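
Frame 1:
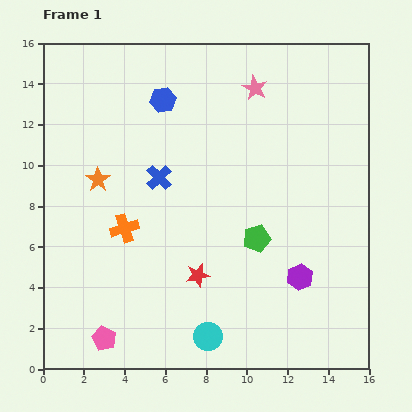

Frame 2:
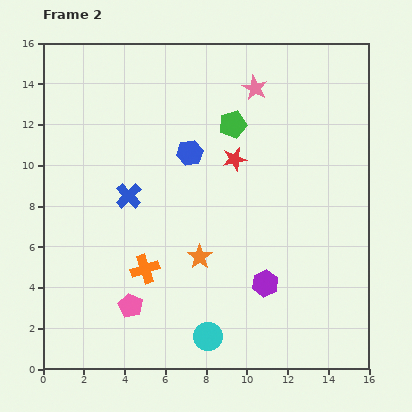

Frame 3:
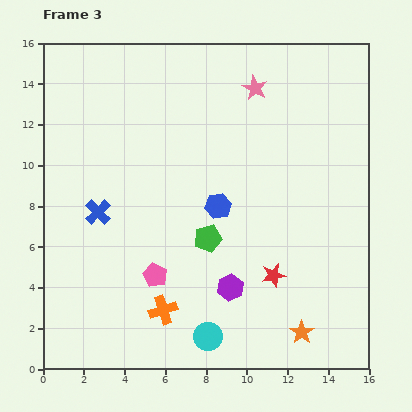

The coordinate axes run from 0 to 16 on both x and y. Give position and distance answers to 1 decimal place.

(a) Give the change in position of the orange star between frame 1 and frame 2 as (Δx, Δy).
(5.0, -3.8)

The orange star was at (2.7, 9.3) in frame 1 and (7.7, 5.5) in frame 2.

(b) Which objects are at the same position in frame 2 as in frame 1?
the pink star, the cyan circle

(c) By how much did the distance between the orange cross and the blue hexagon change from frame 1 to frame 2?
-0.5

Distance in frame 1: 6.6. Distance in frame 2: 6.1.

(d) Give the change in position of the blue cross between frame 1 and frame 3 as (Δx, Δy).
(-3.0, -1.7)

The blue cross was at (5.7, 9.4) in frame 1 and (2.7, 7.7) in frame 3.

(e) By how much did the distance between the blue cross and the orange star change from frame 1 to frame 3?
+8.6

Distance in frame 1: 3.0. Distance in frame 3: 11.6.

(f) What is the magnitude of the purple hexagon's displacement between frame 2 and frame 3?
1.7

The purple hexagon moved from (10.9, 4.2) to (9.2, 4.0), a distance of √(1.7² + 0.2²) ≈ 1.7.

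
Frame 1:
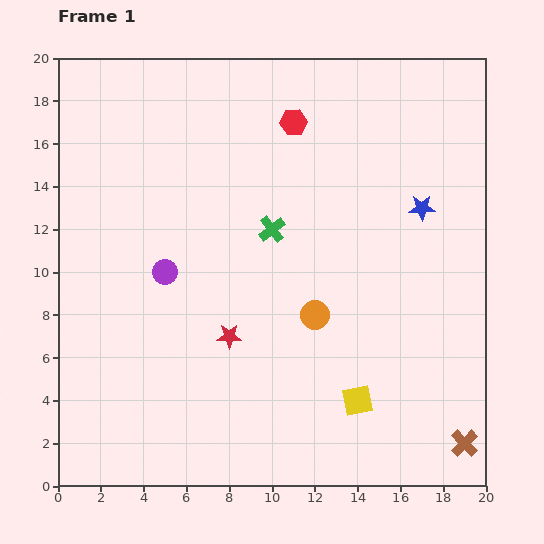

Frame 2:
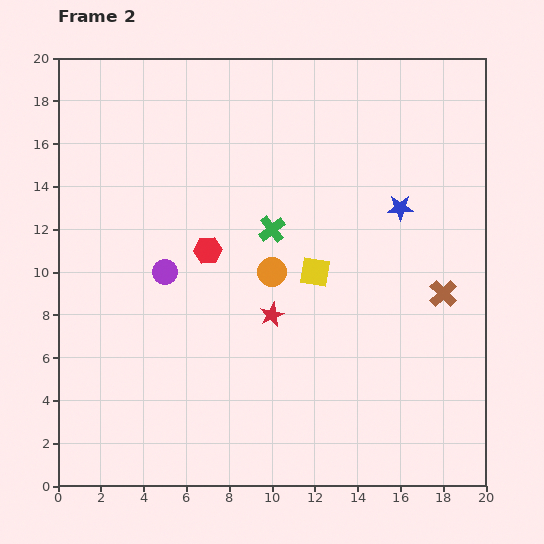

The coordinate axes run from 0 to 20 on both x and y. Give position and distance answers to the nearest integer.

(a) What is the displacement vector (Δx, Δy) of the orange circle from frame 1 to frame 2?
(-2, 2)

The orange circle was at (12, 8) in frame 1 and (10, 10) in frame 2.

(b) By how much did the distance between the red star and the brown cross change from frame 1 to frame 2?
-4

Distance in frame 1: 12. Distance in frame 2: 8.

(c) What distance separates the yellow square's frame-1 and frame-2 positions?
6

The yellow square moved from (14, 4) to (12, 10), a distance of √(2² + 6²) ≈ 6.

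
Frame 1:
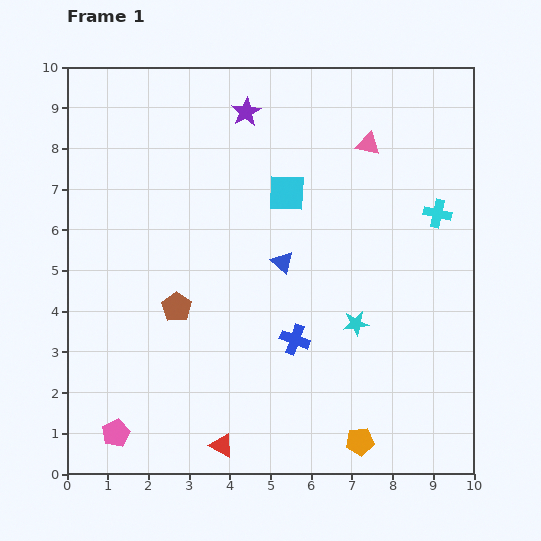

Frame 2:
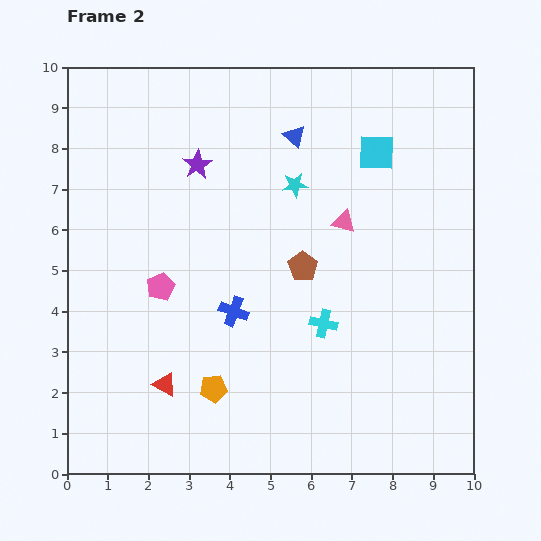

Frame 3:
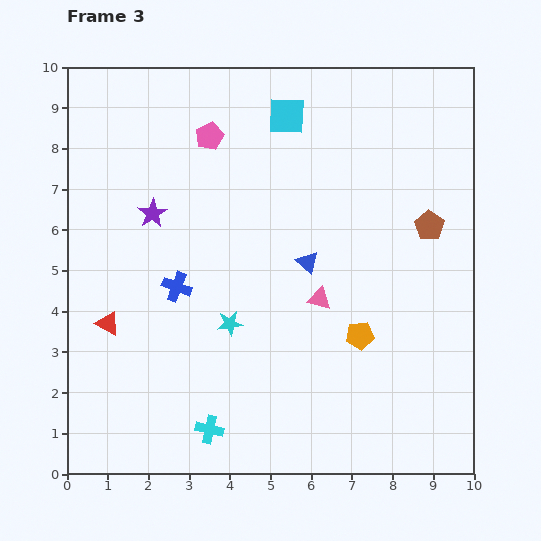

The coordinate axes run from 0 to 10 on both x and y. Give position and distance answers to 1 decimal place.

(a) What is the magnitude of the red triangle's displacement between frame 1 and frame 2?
2.1

The red triangle moved from (3.8, 0.7) to (2.4, 2.2), a distance of √(1.4² + 1.5²) ≈ 2.1.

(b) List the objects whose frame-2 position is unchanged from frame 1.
none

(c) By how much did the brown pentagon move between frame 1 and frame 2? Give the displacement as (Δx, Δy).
(3.1, 1.0)

The brown pentagon was at (2.7, 4.1) in frame 1 and (5.8, 5.1) in frame 2.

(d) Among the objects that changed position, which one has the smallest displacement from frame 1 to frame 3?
the blue triangle

(moved 0.6)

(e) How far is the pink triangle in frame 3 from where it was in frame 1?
4.0

The pink triangle moved from (7.4, 8.1) to (6.2, 4.3), a distance of √(1.2² + 3.8²) ≈ 4.0.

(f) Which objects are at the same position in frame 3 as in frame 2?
none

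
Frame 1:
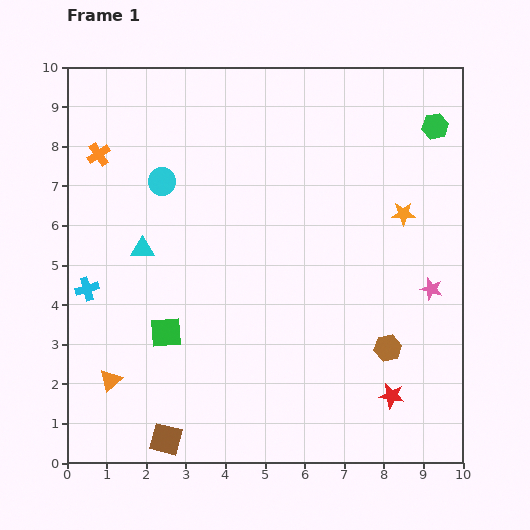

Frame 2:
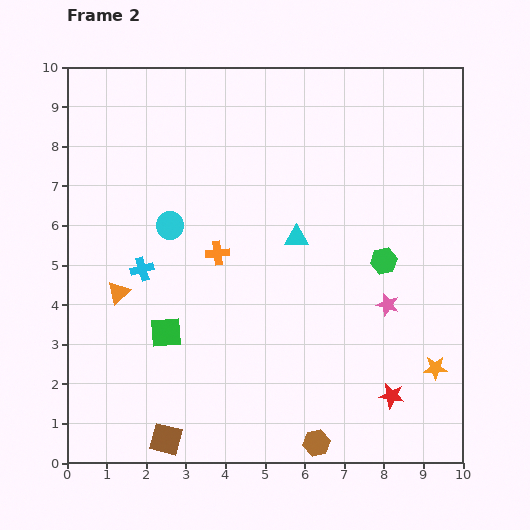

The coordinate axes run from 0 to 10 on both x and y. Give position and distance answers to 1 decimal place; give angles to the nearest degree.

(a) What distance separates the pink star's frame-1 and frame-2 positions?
1.2

The pink star moved from (9.2, 4.4) to (8.1, 4.0), a distance of √(1.1² + 0.4²) ≈ 1.2.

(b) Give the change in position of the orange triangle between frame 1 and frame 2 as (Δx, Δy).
(0.2, 2.2)

The orange triangle was at (1.1, 2.1) in frame 1 and (1.3, 4.3) in frame 2.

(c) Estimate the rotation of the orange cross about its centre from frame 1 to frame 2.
28° clockwise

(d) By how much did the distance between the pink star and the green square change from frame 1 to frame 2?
-1.2

Distance in frame 1: 6.8. Distance in frame 2: 5.6.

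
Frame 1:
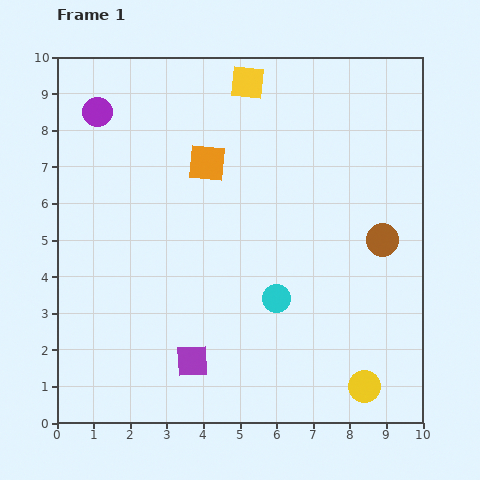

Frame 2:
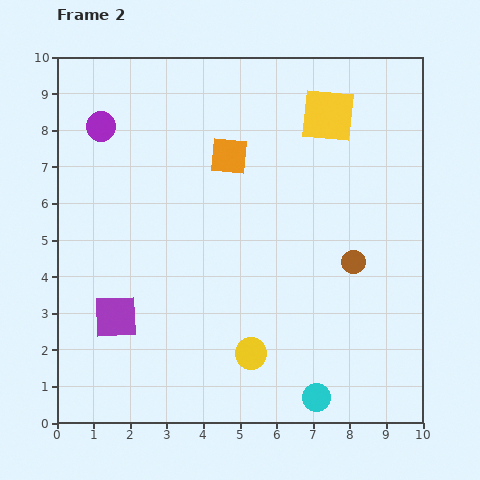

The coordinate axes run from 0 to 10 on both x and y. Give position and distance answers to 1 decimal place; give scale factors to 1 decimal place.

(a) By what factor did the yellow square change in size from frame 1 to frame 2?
1.6×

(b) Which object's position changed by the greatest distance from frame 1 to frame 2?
the yellow circle

(moved 3.2; next 2.9)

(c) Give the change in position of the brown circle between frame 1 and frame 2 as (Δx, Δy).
(-0.8, -0.6)

The brown circle was at (8.9, 5.0) in frame 1 and (8.1, 4.4) in frame 2.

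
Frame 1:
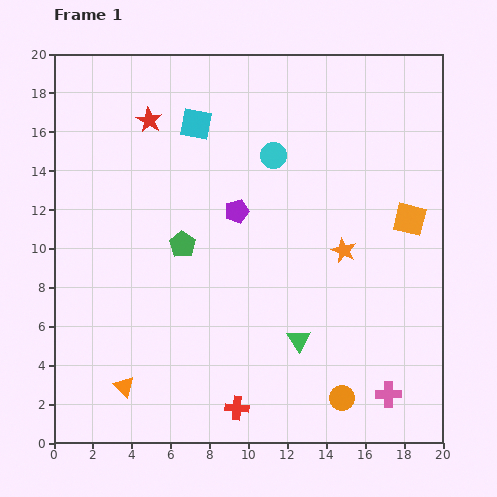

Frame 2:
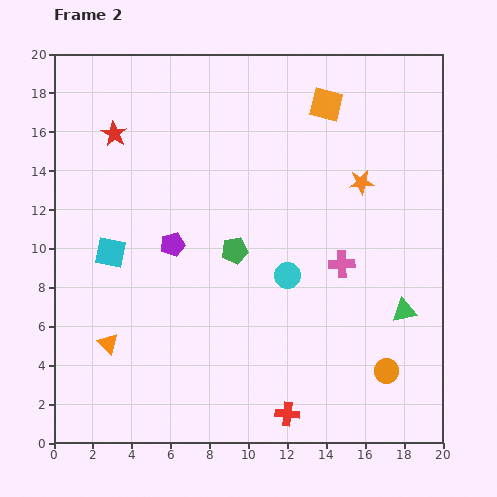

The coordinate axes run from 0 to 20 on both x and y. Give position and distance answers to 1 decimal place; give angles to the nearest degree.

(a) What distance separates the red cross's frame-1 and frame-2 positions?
2.6

The red cross moved from (9.4, 1.8) to (12.0, 1.5), a distance of √(2.6² + 0.3²) ≈ 2.6.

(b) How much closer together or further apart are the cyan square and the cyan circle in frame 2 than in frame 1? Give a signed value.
+4.9

Distance in frame 1: 4.3. Distance in frame 2: 9.2.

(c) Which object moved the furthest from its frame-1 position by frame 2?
the cyan square

(moved 7.9; next 7.3)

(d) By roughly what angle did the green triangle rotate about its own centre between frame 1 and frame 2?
52° clockwise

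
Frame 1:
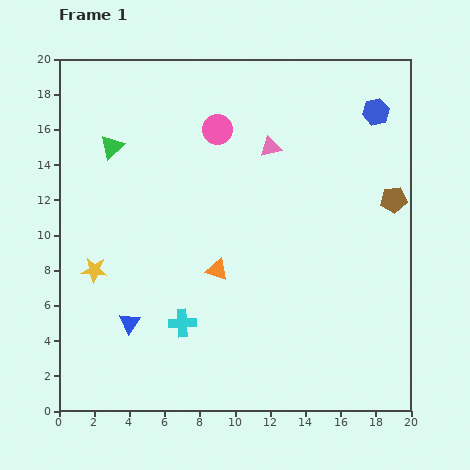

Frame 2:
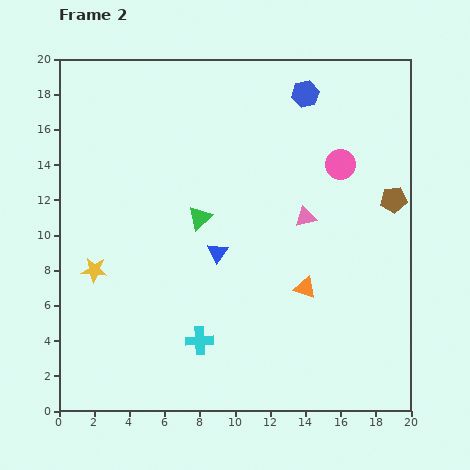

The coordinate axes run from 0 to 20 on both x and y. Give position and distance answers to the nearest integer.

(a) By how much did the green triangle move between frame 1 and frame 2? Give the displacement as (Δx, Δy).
(5, -4)

The green triangle was at (3, 15) in frame 1 and (8, 11) in frame 2.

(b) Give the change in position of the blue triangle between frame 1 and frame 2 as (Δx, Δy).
(5, 4)

The blue triangle was at (4, 5) in frame 1 and (9, 9) in frame 2.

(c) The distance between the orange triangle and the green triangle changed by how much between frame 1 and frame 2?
-2

Distance in frame 1: 9. Distance in frame 2: 7.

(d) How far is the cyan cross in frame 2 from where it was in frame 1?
1

The cyan cross moved from (7, 5) to (8, 4), a distance of √(1² + 1²) ≈ 1.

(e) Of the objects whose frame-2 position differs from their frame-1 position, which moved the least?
the cyan cross

(moved 1)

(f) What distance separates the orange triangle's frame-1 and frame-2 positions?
5

The orange triangle moved from (9, 8) to (14, 7), a distance of √(5² + 1²) ≈ 5.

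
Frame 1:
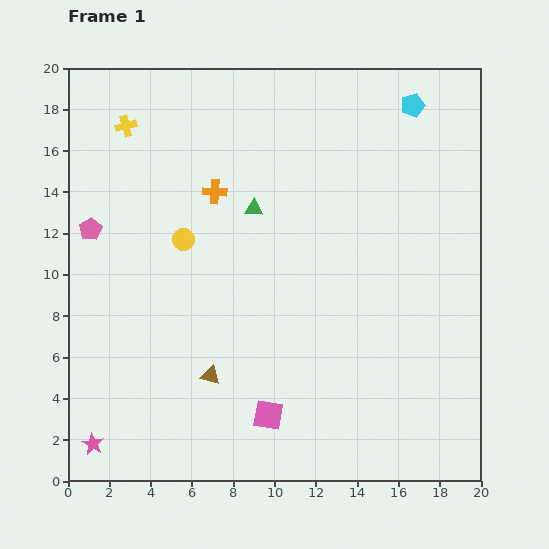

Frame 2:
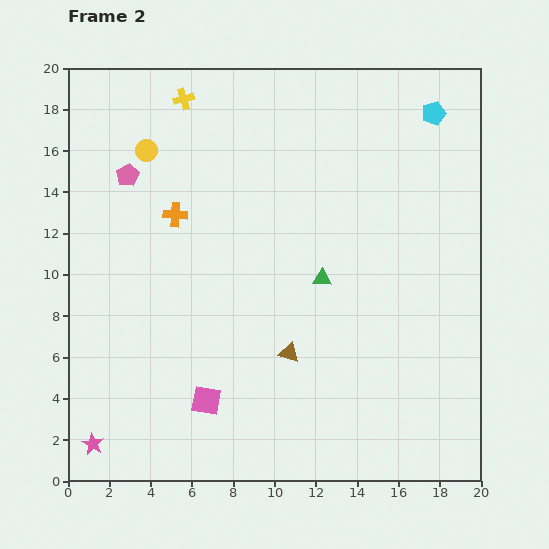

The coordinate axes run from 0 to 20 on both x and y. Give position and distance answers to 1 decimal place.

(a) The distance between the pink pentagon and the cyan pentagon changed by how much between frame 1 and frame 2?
-1.6

Distance in frame 1: 16.7. Distance in frame 2: 15.1.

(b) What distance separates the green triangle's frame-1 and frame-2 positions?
4.7

The green triangle moved from (9.0, 13.2) to (12.3, 9.8), a distance of √(3.3² + 3.4²) ≈ 4.7.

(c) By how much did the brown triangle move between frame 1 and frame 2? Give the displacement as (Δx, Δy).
(3.8, 1.1)

The brown triangle was at (6.9, 5.1) in frame 1 and (10.7, 6.2) in frame 2.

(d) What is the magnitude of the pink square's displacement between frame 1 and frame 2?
3.1

The pink square moved from (9.7, 3.2) to (6.7, 3.9), a distance of √(3.0² + 0.7²) ≈ 3.1.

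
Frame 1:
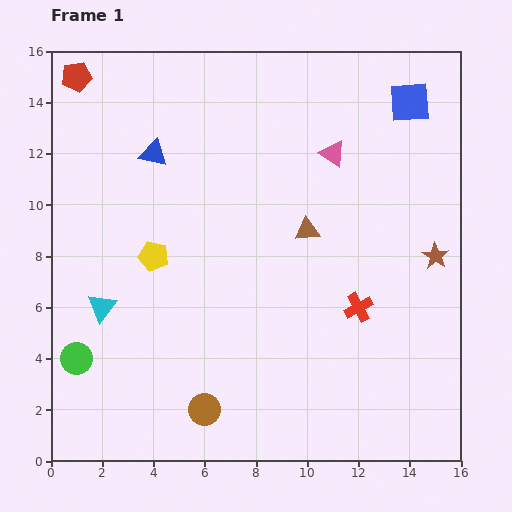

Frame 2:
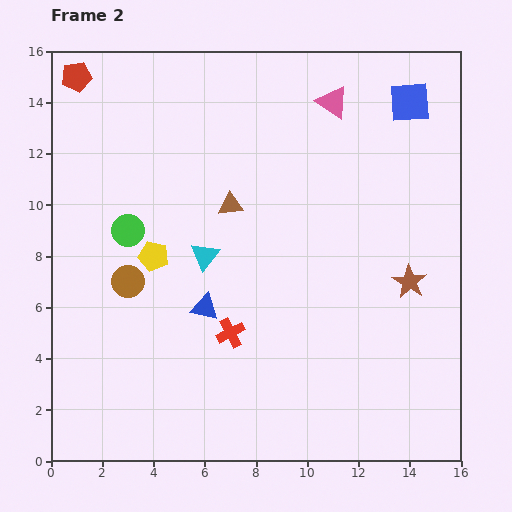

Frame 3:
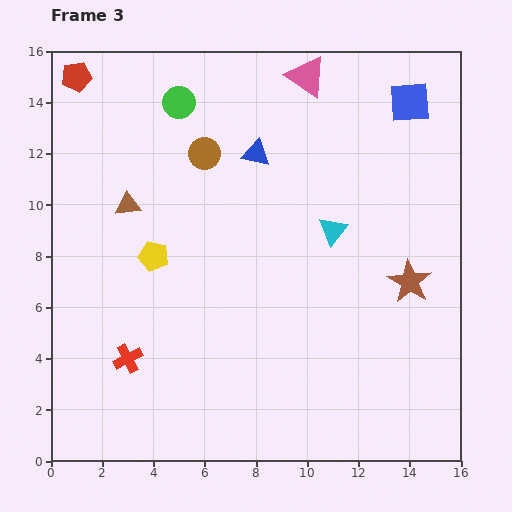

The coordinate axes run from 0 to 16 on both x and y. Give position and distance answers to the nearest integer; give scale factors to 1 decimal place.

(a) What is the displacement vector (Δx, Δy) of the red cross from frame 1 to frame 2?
(-5, -1)

The red cross was at (12, 6) in frame 1 and (7, 5) in frame 2.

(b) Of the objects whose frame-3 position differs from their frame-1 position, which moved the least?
the brown star

(moved 1)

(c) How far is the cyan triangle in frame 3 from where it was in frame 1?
9

The cyan triangle moved from (2, 6) to (11, 9), a distance of √(9² + 3²) ≈ 9.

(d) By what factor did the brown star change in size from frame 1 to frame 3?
1.6×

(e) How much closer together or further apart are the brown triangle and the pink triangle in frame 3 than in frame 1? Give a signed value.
+6

Distance in frame 1: 3. Distance in frame 3: 9.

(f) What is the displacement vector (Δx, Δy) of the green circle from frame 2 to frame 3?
(2, 5)

The green circle was at (3, 9) in frame 2 and (5, 14) in frame 3.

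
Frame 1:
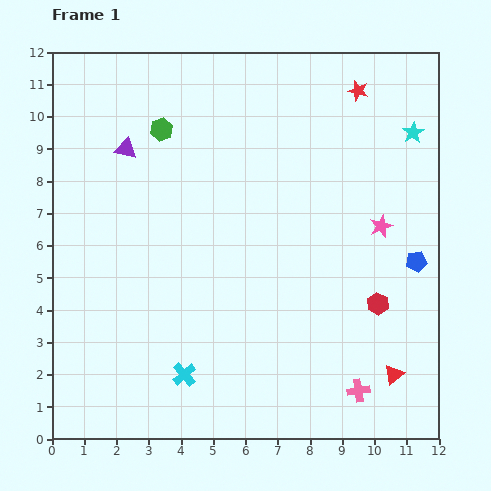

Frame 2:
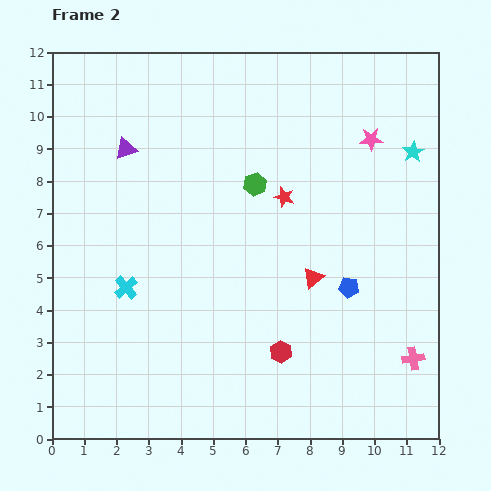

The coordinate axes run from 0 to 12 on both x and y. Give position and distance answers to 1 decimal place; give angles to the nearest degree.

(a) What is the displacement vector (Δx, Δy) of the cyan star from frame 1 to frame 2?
(0.0, -0.6)

The cyan star was at (11.2, 9.5) in frame 1 and (11.2, 8.9) in frame 2.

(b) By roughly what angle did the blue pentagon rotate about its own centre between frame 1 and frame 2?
15° clockwise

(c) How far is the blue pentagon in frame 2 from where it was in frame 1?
2.2

The blue pentagon moved from (11.3, 5.5) to (9.2, 4.7), a distance of √(2.1² + 0.8²) ≈ 2.2.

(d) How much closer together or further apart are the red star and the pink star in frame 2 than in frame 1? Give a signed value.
-1.1

Distance in frame 1: 4.3. Distance in frame 2: 3.2.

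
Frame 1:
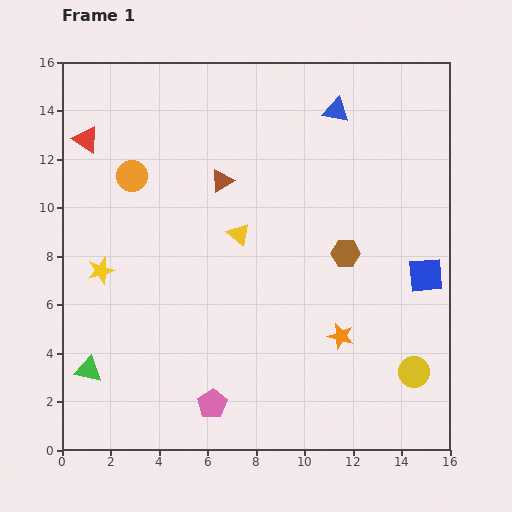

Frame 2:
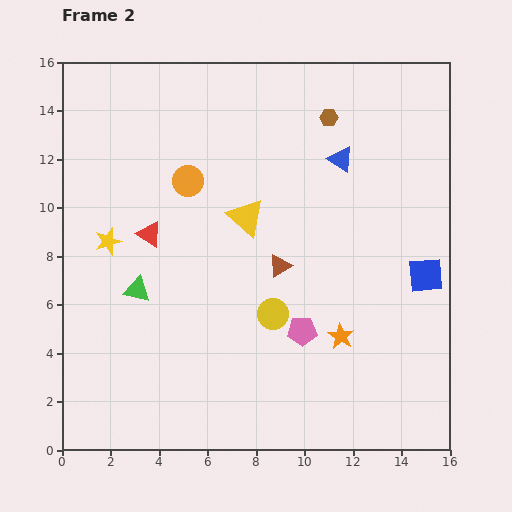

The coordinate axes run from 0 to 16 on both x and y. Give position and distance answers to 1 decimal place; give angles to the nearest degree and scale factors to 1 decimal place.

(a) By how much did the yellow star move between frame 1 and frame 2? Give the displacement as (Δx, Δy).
(0.3, 1.2)

The yellow star was at (1.6, 7.4) in frame 1 and (1.9, 8.6) in frame 2.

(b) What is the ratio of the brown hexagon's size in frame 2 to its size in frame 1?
0.6×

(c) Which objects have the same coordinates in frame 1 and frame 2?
the orange star, the blue square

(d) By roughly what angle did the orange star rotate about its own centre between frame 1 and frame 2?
17° clockwise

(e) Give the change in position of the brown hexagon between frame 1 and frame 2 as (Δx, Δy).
(-0.7, 5.6)

The brown hexagon was at (11.7, 8.1) in frame 1 and (11.0, 13.7) in frame 2.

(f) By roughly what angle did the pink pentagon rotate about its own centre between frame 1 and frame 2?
31° clockwise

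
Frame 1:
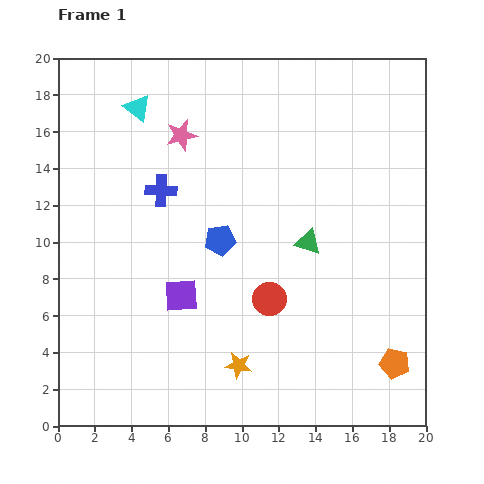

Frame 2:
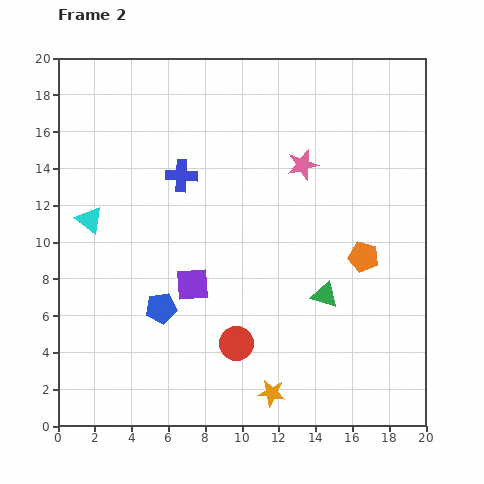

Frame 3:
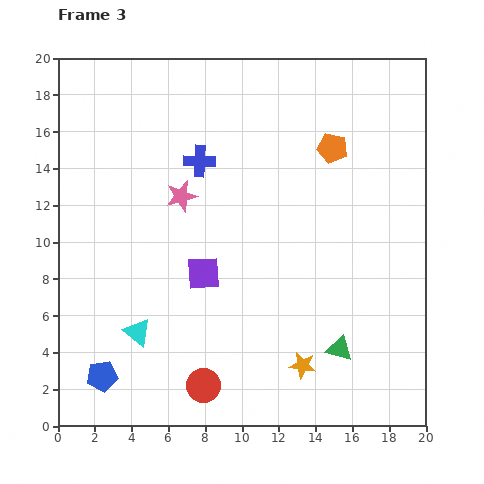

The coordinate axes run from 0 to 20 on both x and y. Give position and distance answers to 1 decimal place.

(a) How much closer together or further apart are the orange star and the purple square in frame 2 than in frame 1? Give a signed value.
+2.4

Distance in frame 1: 4.9. Distance in frame 2: 7.3.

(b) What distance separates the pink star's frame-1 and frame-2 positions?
6.8

The pink star moved from (6.7, 15.8) to (13.3, 14.2), a distance of √(6.6² + 1.6²) ≈ 6.8.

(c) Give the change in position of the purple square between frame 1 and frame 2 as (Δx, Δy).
(0.6, 0.6)

The purple square was at (6.7, 7.1) in frame 1 and (7.3, 7.7) in frame 2.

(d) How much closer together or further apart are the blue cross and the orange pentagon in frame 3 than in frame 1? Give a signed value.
-8.6

Distance in frame 1: 15.8. Distance in frame 3: 7.2.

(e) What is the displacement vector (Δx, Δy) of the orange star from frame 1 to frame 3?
(3.5, 0.0)

The orange star was at (9.8, 3.3) in frame 1 and (13.3, 3.3) in frame 3.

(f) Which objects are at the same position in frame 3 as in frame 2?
none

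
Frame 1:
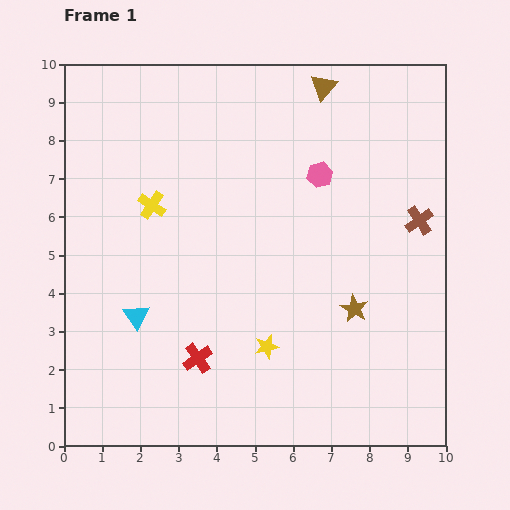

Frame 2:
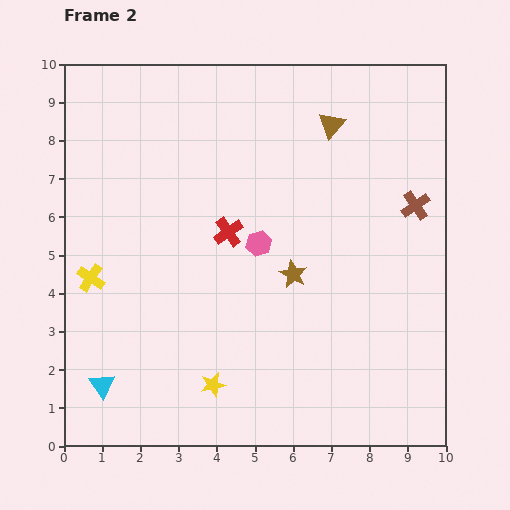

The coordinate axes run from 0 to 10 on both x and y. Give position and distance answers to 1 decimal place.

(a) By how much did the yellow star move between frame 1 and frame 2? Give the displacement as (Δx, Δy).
(-1.4, -1.0)

The yellow star was at (5.3, 2.6) in frame 1 and (3.9, 1.6) in frame 2.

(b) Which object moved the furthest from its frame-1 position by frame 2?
the red cross

(moved 3.4; next 2.5)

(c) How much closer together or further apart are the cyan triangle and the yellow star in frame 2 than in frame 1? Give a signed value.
-0.6

Distance in frame 1: 3.5. Distance in frame 2: 2.9.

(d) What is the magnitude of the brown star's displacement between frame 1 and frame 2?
1.8

The brown star moved from (7.6, 3.6) to (6.0, 4.5), a distance of √(1.6² + 0.9²) ≈ 1.8.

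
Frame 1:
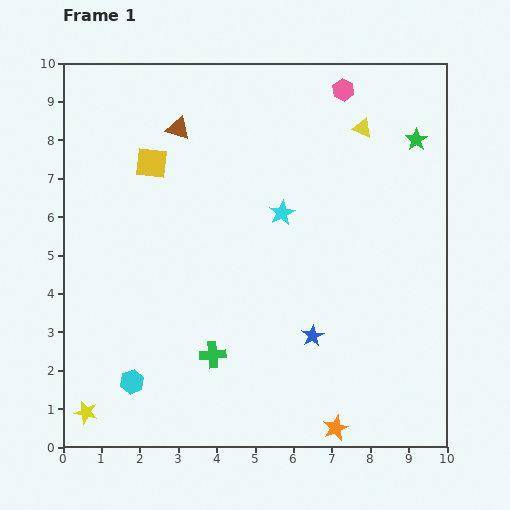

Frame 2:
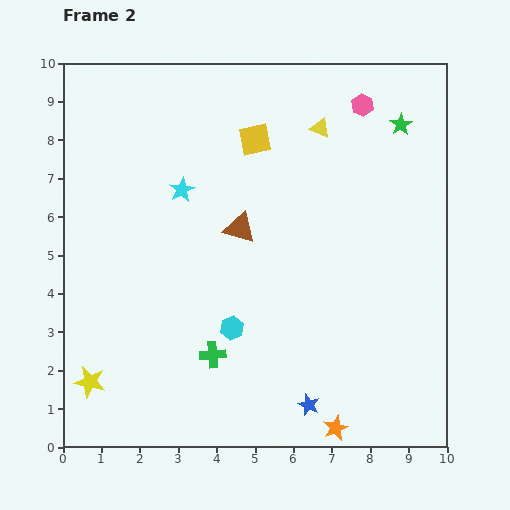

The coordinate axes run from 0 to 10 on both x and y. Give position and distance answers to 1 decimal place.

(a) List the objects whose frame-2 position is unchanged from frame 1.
the green cross, the orange star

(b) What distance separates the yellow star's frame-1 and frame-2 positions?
0.8

The yellow star moved from (0.6, 0.9) to (0.7, 1.7), a distance of √(0.1² + 0.8²) ≈ 0.8.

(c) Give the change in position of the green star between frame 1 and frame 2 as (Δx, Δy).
(-0.4, 0.4)

The green star was at (9.2, 8.0) in frame 1 and (8.8, 8.4) in frame 2.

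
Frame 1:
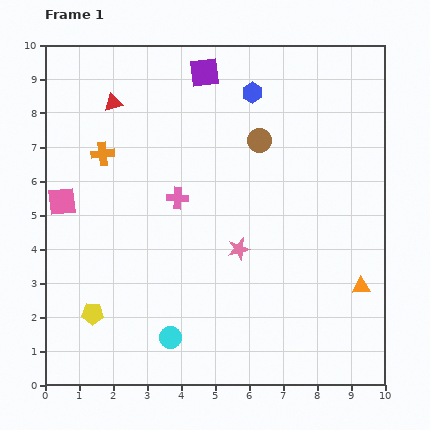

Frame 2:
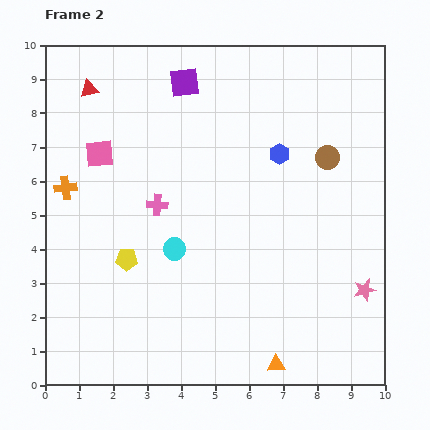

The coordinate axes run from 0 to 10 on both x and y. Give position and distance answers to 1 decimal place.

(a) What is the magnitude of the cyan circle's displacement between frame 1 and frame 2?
2.6

The cyan circle moved from (3.7, 1.4) to (3.8, 4.0), a distance of √(0.1² + 2.6²) ≈ 2.6.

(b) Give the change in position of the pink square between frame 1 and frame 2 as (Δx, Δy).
(1.1, 1.4)

The pink square was at (0.5, 5.4) in frame 1 and (1.6, 6.8) in frame 2.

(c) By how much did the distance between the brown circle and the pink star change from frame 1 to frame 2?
+0.8

Distance in frame 1: 3.3. Distance in frame 2: 4.1.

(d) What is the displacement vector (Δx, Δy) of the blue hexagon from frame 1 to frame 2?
(0.8, -1.8)

The blue hexagon was at (6.1, 8.6) in frame 1 and (6.9, 6.8) in frame 2.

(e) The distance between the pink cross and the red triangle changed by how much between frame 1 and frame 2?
+0.5

Distance in frame 1: 3.4. Distance in frame 2: 3.9.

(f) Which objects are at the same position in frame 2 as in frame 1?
none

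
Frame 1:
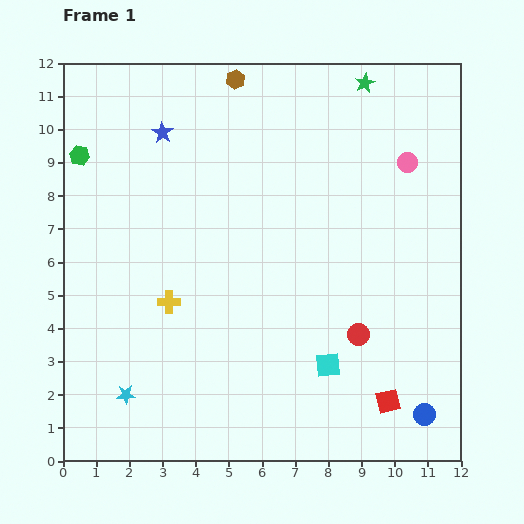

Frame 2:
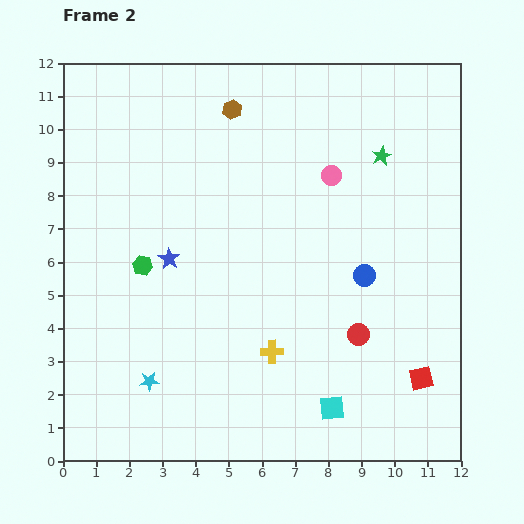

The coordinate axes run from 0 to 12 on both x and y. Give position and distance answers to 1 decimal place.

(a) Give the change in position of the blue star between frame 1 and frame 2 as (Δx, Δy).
(0.2, -3.8)

The blue star was at (3.0, 9.9) in frame 1 and (3.2, 6.1) in frame 2.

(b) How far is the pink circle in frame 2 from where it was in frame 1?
2.3

The pink circle moved from (10.4, 9.0) to (8.1, 8.6), a distance of √(2.3² + 0.4²) ≈ 2.3.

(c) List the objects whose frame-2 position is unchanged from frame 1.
the red circle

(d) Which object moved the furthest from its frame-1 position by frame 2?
the blue circle

(moved 4.6; next 3.8)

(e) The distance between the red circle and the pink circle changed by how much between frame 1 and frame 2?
-0.5

Distance in frame 1: 5.4. Distance in frame 2: 4.9.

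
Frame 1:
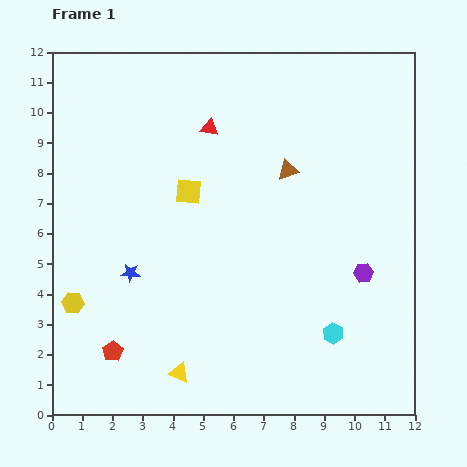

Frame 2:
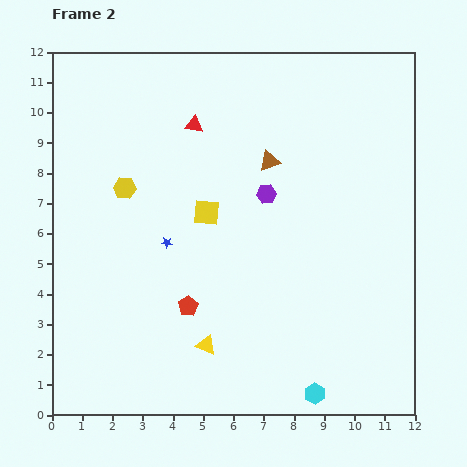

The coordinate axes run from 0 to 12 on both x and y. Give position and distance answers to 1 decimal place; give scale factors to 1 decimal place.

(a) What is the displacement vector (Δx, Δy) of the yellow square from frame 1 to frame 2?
(0.6, -0.7)

The yellow square was at (4.5, 7.4) in frame 1 and (5.1, 6.7) in frame 2.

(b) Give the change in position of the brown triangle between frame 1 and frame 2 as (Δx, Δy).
(-0.6, 0.3)

The brown triangle was at (7.8, 8.1) in frame 1 and (7.2, 8.4) in frame 2.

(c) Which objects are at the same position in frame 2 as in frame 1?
none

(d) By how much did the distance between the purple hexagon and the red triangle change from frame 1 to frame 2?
-3.7

Distance in frame 1: 7.0. Distance in frame 2: 3.3.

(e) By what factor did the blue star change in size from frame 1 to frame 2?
0.6×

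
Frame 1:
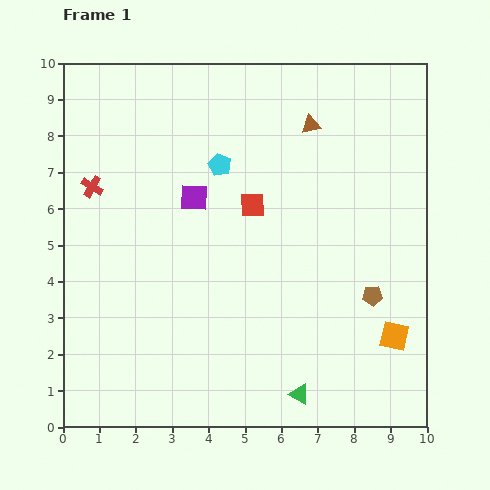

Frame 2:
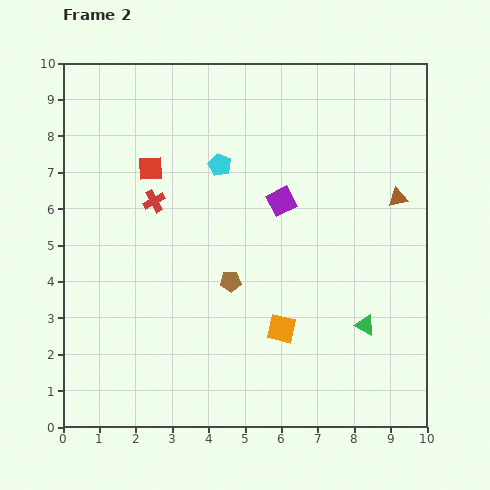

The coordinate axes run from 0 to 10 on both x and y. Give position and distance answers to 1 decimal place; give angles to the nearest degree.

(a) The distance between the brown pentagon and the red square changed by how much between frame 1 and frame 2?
-0.3

Distance in frame 1: 4.1. Distance in frame 2: 3.8.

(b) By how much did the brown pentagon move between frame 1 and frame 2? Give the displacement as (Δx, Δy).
(-3.9, 0.4)

The brown pentagon was at (8.5, 3.6) in frame 1 and (4.6, 4.0) in frame 2.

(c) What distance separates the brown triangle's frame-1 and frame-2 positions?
3.1

The brown triangle moved from (6.8, 8.3) to (9.2, 6.3), a distance of √(2.4² + 2.0²) ≈ 3.1.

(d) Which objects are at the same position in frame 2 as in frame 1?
the cyan pentagon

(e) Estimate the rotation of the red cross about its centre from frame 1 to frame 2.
31° clockwise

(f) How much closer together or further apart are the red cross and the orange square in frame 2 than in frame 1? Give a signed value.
-4.4

Distance in frame 1: 9.3. Distance in frame 2: 4.9.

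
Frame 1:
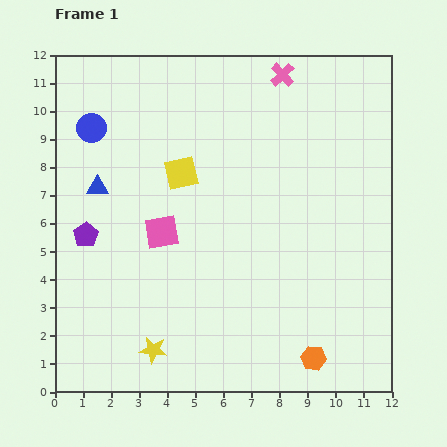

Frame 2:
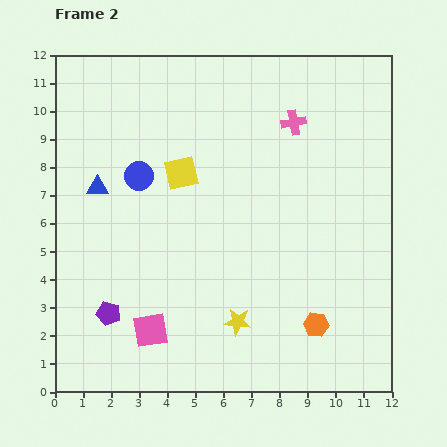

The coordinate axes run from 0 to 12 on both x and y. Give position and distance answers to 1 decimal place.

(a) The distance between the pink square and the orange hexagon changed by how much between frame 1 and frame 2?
-1.1

Distance in frame 1: 7.0. Distance in frame 2: 5.9.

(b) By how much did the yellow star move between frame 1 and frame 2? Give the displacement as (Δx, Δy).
(3.0, 1.0)

The yellow star was at (3.5, 1.5) in frame 1 and (6.5, 2.5) in frame 2.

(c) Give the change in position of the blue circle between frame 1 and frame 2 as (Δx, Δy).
(1.7, -1.7)

The blue circle was at (1.3, 9.4) in frame 1 and (3.0, 7.7) in frame 2.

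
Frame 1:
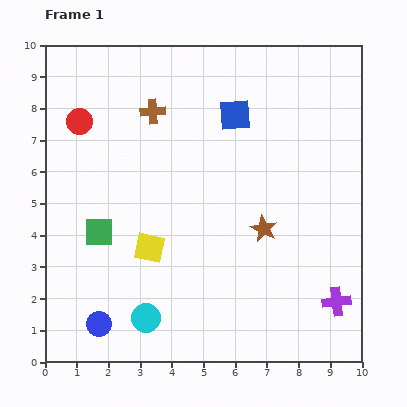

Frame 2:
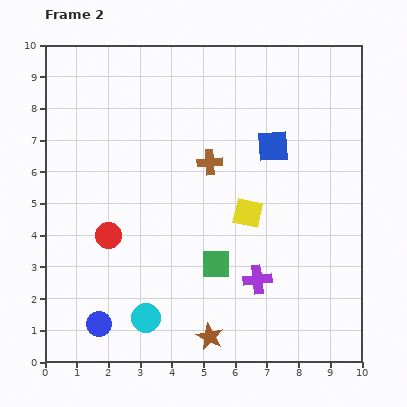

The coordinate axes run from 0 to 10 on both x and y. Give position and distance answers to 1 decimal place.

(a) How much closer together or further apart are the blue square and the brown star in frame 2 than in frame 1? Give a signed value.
+2.6

Distance in frame 1: 3.7. Distance in frame 2: 6.3.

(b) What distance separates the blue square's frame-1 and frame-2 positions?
1.6

The blue square moved from (6.0, 7.8) to (7.2, 6.8), a distance of √(1.2² + 1.0²) ≈ 1.6.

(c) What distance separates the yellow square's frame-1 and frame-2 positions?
3.3

The yellow square moved from (3.3, 3.6) to (6.4, 4.7), a distance of √(3.1² + 1.1²) ≈ 3.3.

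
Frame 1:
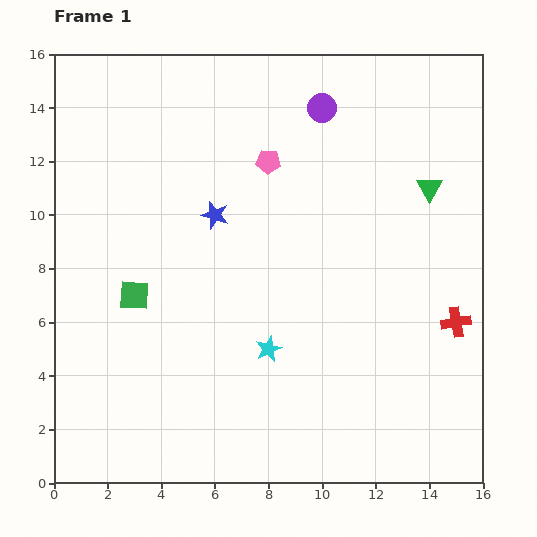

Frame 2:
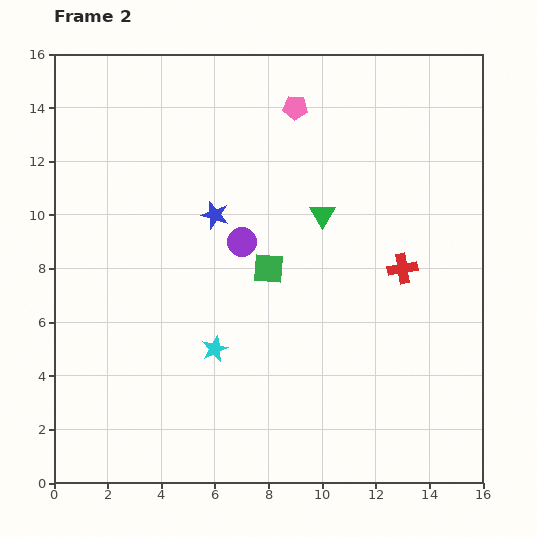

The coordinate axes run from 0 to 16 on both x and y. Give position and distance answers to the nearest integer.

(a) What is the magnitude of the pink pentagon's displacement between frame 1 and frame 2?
2

The pink pentagon moved from (8, 12) to (9, 14), a distance of √(1² + 2²) ≈ 2.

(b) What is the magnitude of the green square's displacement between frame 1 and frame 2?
5

The green square moved from (3, 7) to (8, 8), a distance of √(5² + 1²) ≈ 5.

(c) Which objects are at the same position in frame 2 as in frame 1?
the blue star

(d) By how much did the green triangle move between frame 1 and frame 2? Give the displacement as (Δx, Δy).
(-4, -1)

The green triangle was at (14, 11) in frame 1 and (10, 10) in frame 2.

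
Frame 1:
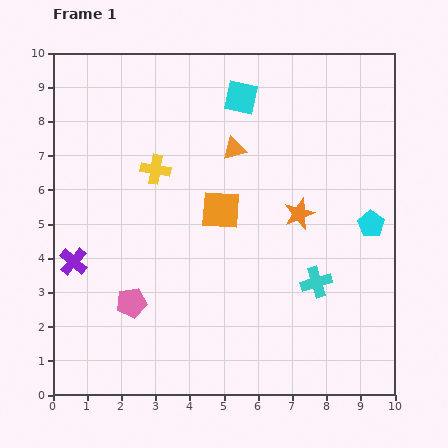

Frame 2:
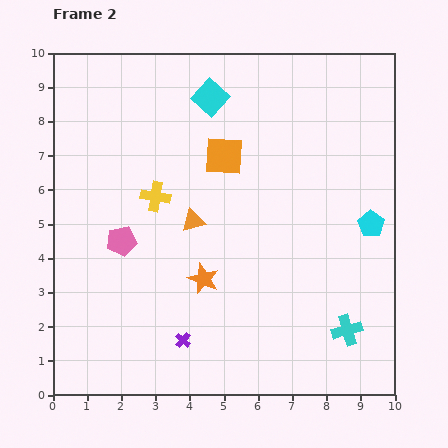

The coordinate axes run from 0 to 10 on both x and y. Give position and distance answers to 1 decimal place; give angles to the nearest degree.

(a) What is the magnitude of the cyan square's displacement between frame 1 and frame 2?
0.9

The cyan square moved from (5.5, 8.7) to (4.6, 8.7), a distance of √(0.9² + 0.0²) ≈ 0.9.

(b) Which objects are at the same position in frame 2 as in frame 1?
the cyan pentagon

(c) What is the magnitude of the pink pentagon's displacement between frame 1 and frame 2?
1.8

The pink pentagon moved from (2.3, 2.7) to (2.0, 4.5), a distance of √(0.3² + 1.8²) ≈ 1.8.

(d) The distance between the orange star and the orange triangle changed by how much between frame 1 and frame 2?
-1.0

Distance in frame 1: 2.7. Distance in frame 2: 1.7.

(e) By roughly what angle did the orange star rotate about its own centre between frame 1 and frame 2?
27° counter-clockwise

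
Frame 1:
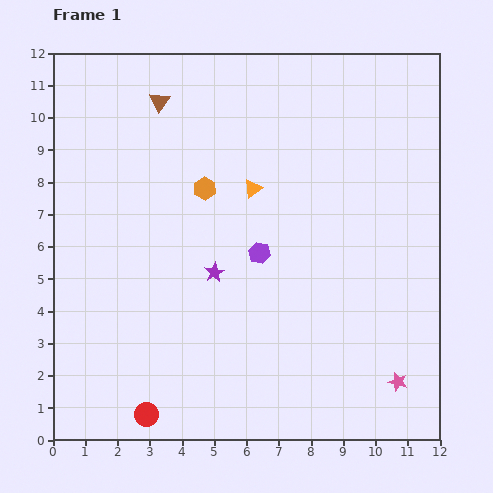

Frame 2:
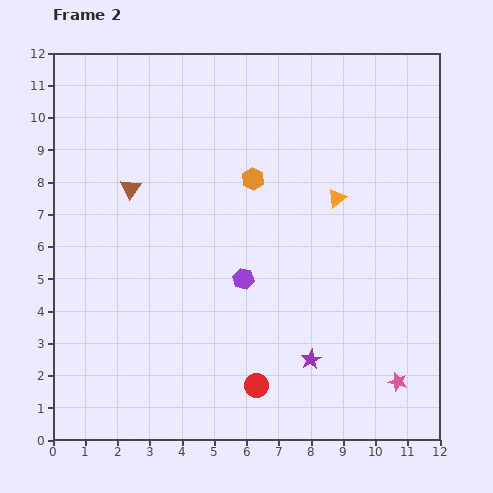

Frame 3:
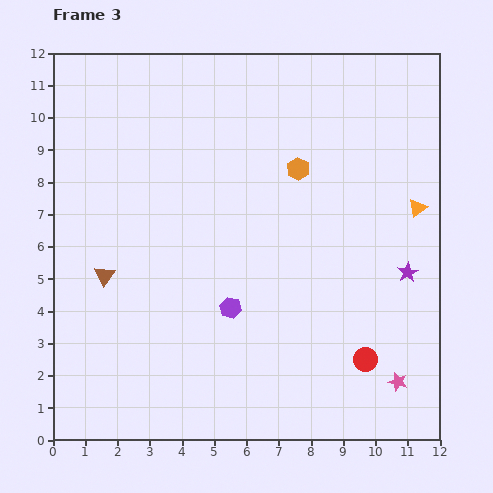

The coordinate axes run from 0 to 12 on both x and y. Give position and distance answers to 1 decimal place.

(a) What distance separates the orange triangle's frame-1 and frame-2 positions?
2.6

The orange triangle moved from (6.2, 7.8) to (8.8, 7.5), a distance of √(2.6² + 0.3²) ≈ 2.6.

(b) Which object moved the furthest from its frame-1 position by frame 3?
the red circle

(moved 7.0; next 6.0)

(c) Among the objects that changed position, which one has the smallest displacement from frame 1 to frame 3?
the purple hexagon

(moved 1.9)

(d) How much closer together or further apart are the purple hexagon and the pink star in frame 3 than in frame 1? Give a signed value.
-0.2

Distance in frame 1: 5.9. Distance in frame 3: 5.7.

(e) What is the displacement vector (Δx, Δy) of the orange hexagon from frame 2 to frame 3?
(1.4, 0.3)

The orange hexagon was at (6.2, 8.1) in frame 2 and (7.6, 8.4) in frame 3.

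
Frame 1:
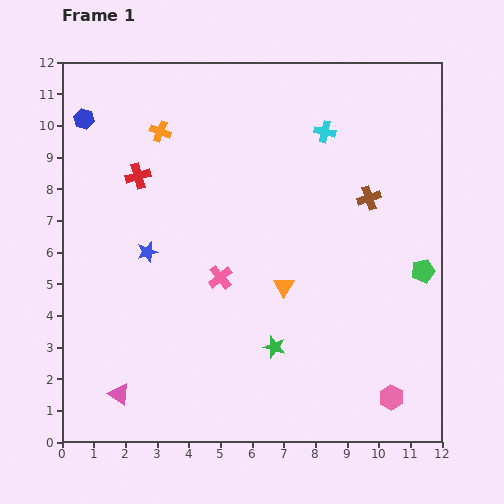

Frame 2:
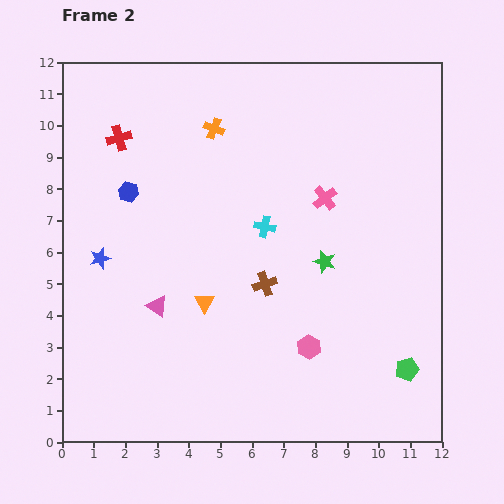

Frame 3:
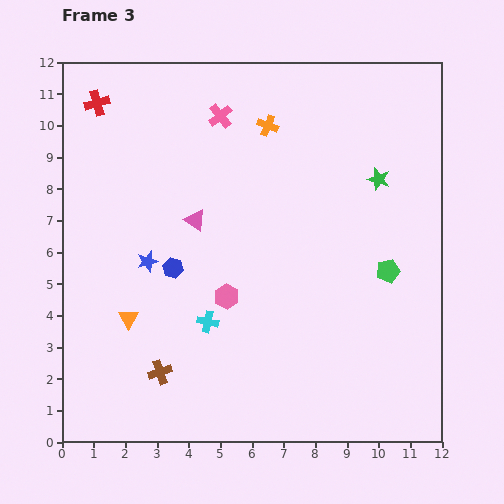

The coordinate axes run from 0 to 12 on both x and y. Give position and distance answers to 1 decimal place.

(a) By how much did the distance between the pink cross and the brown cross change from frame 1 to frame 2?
-2.0

Distance in frame 1: 5.3. Distance in frame 2: 3.3.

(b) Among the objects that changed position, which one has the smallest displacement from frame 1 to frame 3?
the blue star

(moved 0.3)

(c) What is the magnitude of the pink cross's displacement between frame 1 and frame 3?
5.1

The pink cross moved from (5.0, 5.2) to (5.0, 10.3), a distance of √(0.0² + 5.1²) ≈ 5.1.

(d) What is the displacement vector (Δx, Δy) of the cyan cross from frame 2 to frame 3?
(-1.8, -3.0)

The cyan cross was at (6.4, 6.8) in frame 2 and (4.6, 3.8) in frame 3.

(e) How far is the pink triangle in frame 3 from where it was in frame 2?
3.0

The pink triangle moved from (3.0, 4.3) to (4.2, 7.0), a distance of √(1.2² + 2.7²) ≈ 3.0.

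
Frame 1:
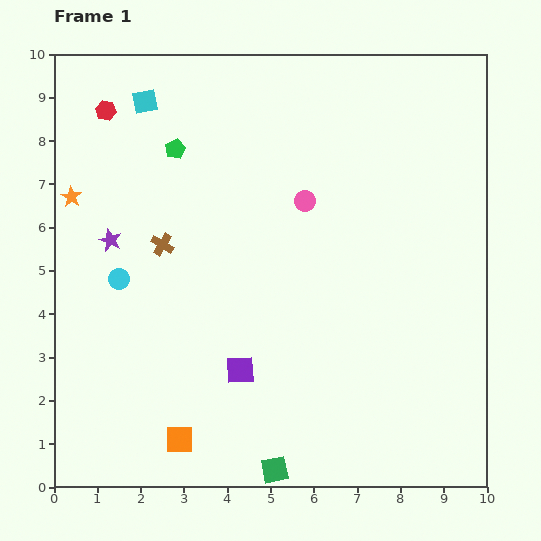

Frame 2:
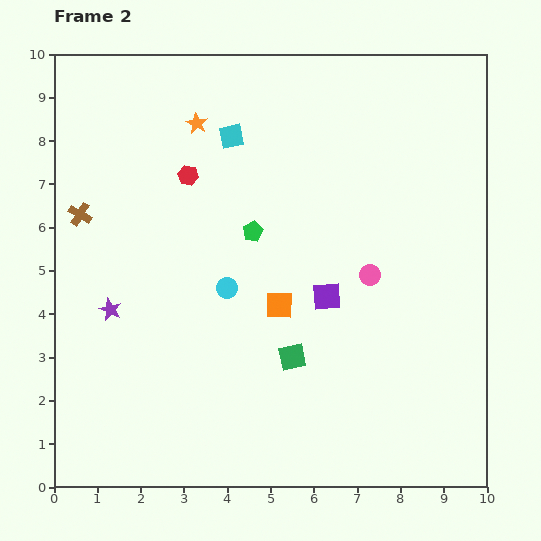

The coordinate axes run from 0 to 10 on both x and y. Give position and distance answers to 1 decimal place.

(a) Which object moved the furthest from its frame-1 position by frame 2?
the orange square

(moved 3.9; next 3.4)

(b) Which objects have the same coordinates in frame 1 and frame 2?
none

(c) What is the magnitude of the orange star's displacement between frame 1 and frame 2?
3.4

The orange star moved from (0.4, 6.7) to (3.3, 8.4), a distance of √(2.9² + 1.7²) ≈ 3.4.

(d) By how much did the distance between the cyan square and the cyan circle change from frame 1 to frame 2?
-0.6

Distance in frame 1: 4.1. Distance in frame 2: 3.5.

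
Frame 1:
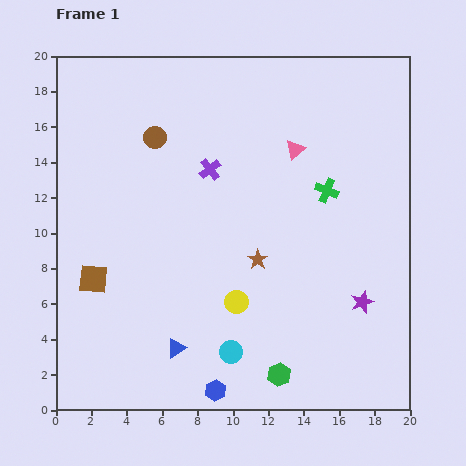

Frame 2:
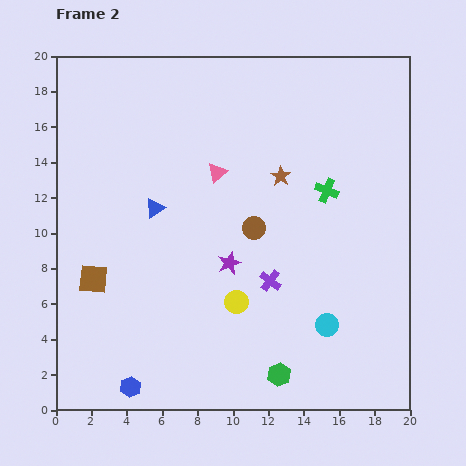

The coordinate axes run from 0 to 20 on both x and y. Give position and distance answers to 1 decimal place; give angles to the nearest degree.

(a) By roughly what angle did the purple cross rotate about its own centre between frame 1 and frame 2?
16° counter-clockwise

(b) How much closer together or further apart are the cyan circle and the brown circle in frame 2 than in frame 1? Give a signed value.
-5.9

Distance in frame 1: 12.8. Distance in frame 2: 6.9.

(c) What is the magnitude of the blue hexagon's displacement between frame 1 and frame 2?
4.8

The blue hexagon moved from (9.0, 1.1) to (4.2, 1.3), a distance of √(4.8² + 0.2²) ≈ 4.8.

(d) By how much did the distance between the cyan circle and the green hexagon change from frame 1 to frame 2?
+0.9

Distance in frame 1: 3.0. Distance in frame 2: 3.9.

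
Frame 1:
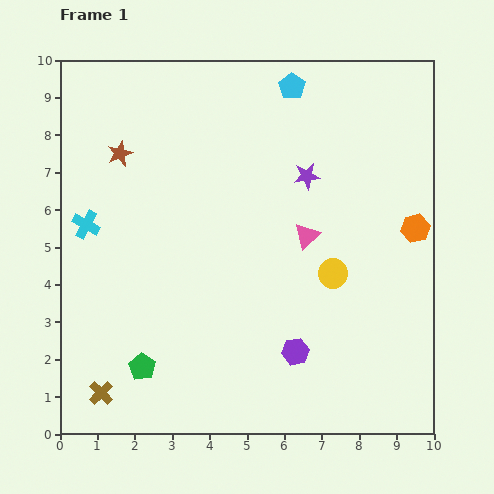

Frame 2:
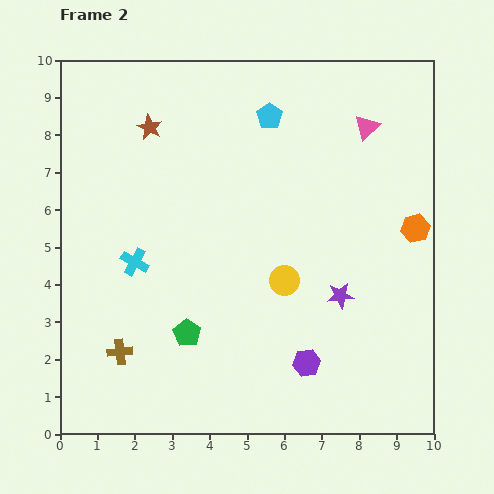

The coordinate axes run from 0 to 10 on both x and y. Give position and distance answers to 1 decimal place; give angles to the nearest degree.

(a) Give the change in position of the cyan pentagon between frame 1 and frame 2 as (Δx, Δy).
(-0.6, -0.8)

The cyan pentagon was at (6.2, 9.3) in frame 1 and (5.6, 8.5) in frame 2.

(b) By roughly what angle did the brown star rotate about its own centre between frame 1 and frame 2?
22° counter-clockwise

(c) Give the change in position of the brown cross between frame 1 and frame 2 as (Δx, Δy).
(0.5, 1.1)

The brown cross was at (1.1, 1.1) in frame 1 and (1.6, 2.2) in frame 2.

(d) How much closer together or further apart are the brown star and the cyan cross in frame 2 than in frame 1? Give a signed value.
+1.5

Distance in frame 1: 2.1. Distance in frame 2: 3.6.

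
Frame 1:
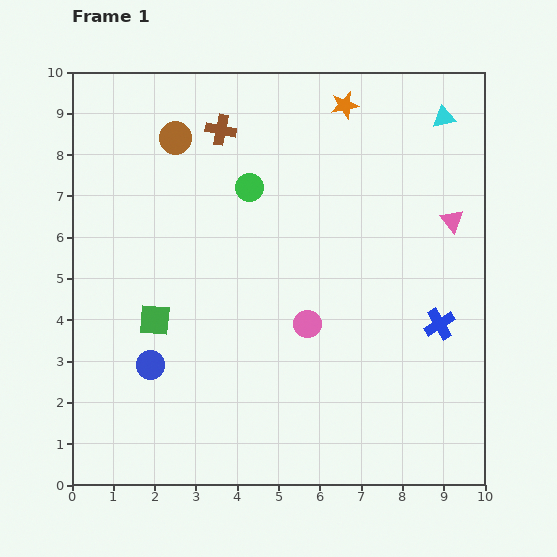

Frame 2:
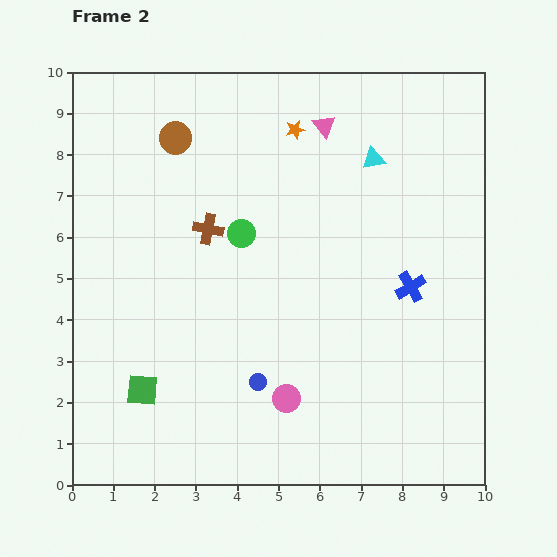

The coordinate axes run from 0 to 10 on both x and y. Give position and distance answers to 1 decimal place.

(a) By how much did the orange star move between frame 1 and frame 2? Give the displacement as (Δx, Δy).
(-1.2, -0.6)

The orange star was at (6.6, 9.2) in frame 1 and (5.4, 8.6) in frame 2.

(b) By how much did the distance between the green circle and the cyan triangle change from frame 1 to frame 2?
-1.3

Distance in frame 1: 5.0. Distance in frame 2: 3.7.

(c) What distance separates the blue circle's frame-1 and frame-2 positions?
2.6

The blue circle moved from (1.9, 2.9) to (4.5, 2.5), a distance of √(2.6² + 0.4²) ≈ 2.6.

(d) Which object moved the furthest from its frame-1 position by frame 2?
the pink triangle

(moved 3.9; next 2.6)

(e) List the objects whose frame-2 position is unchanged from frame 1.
the brown circle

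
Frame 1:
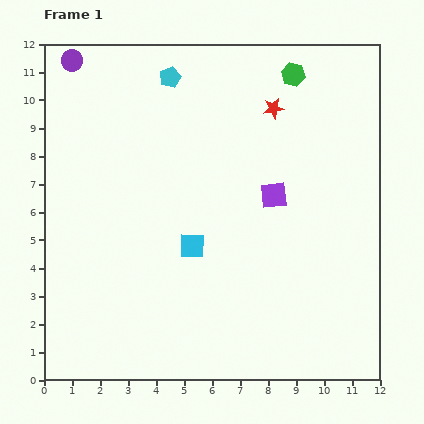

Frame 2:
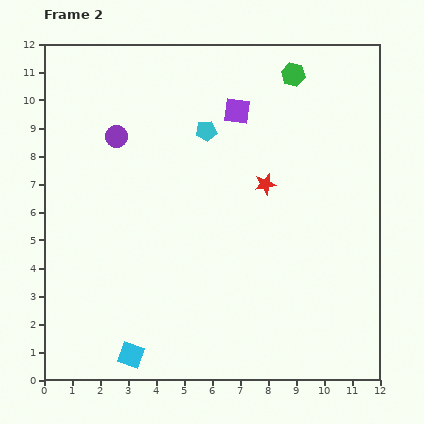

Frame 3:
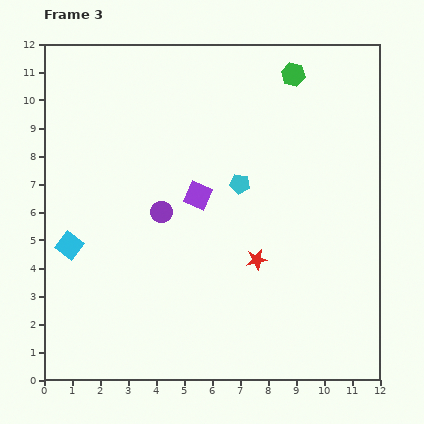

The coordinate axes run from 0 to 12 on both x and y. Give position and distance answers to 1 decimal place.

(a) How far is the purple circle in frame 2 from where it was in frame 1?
3.1

The purple circle moved from (1.0, 11.4) to (2.6, 8.7), a distance of √(1.6² + 2.7²) ≈ 3.1.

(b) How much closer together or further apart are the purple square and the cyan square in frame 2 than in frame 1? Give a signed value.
+6.1

Distance in frame 1: 3.4. Distance in frame 2: 9.5.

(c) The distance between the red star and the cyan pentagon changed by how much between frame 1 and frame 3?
-1.1

Distance in frame 1: 3.9. Distance in frame 3: 2.8.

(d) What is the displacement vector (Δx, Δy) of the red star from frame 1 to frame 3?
(-0.6, -5.4)

The red star was at (8.2, 9.7) in frame 1 and (7.6, 4.3) in frame 3.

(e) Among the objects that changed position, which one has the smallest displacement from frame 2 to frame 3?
the cyan pentagon

(moved 2.2)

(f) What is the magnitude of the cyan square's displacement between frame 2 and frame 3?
4.5

The cyan square moved from (3.1, 0.9) to (0.9, 4.8), a distance of √(2.2² + 3.9²) ≈ 4.5.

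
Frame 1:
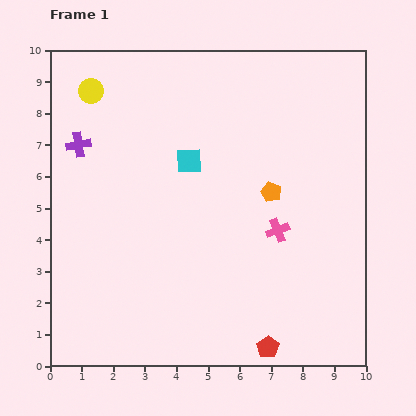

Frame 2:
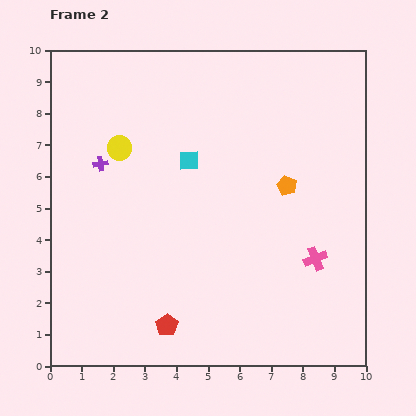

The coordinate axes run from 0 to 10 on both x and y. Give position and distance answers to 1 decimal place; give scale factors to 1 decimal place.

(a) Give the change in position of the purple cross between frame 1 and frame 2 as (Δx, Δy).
(0.7, -0.6)

The purple cross was at (0.9, 7.0) in frame 1 and (1.6, 6.4) in frame 2.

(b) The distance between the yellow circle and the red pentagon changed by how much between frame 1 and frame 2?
-4.0

Distance in frame 1: 9.8. Distance in frame 2: 5.8.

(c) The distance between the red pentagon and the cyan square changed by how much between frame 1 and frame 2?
-1.2

Distance in frame 1: 6.4. Distance in frame 2: 5.2.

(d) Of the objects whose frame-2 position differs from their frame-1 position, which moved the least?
the orange pentagon

(moved 0.5)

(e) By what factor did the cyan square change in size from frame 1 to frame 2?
0.8×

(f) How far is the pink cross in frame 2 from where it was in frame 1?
1.5

The pink cross moved from (7.2, 4.3) to (8.4, 3.4), a distance of √(1.2² + 0.9²) ≈ 1.5.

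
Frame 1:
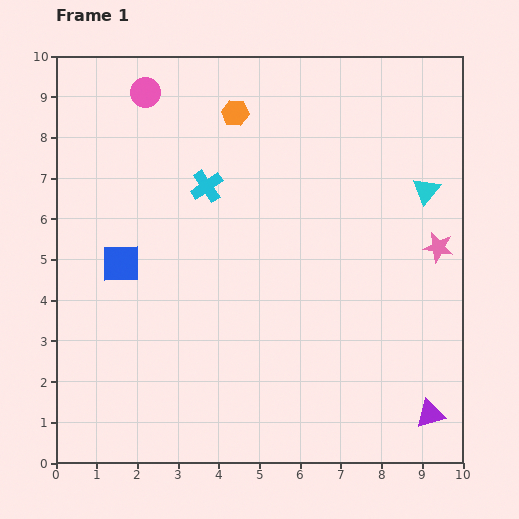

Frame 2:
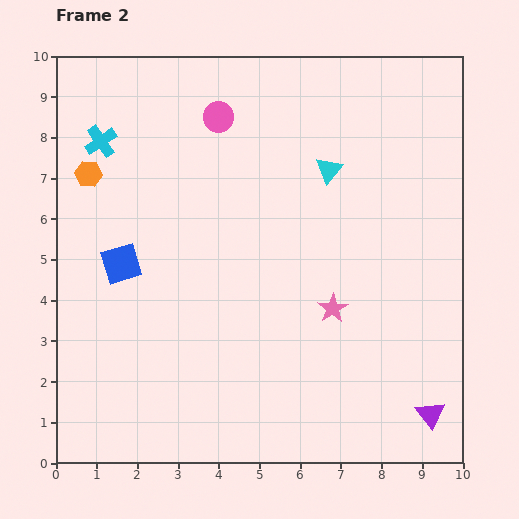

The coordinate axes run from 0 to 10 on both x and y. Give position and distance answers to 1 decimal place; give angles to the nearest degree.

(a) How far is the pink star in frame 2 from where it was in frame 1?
3.0

The pink star moved from (9.4, 5.3) to (6.8, 3.8), a distance of √(2.6² + 1.5²) ≈ 3.0.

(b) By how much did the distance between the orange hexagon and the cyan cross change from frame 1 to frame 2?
-1.0

Distance in frame 1: 1.9. Distance in frame 2: 0.9.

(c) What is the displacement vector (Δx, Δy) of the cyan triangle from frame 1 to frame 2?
(-2.4, 0.5)

The cyan triangle was at (9.1, 6.7) in frame 1 and (6.7, 7.2) in frame 2.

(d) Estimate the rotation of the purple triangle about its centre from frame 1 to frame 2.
51° counter-clockwise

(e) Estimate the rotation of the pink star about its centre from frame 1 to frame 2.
28° clockwise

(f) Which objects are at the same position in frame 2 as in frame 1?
the purple triangle, the blue square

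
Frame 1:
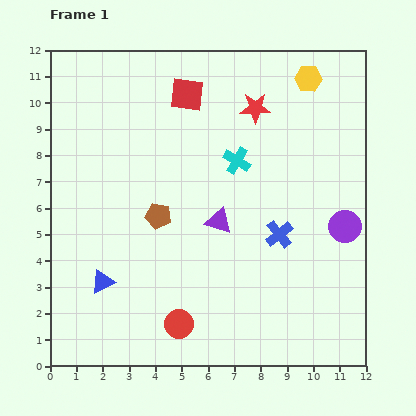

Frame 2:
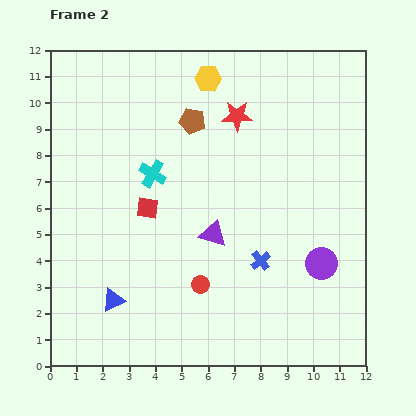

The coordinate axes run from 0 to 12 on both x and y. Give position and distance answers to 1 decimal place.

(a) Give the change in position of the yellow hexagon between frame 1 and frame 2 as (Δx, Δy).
(-3.8, 0.0)

The yellow hexagon was at (9.8, 10.9) in frame 1 and (6.0, 10.9) in frame 2.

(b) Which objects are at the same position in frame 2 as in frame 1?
none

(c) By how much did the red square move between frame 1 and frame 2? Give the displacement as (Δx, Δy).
(-1.5, -4.3)

The red square was at (5.2, 10.3) in frame 1 and (3.7, 6.0) in frame 2.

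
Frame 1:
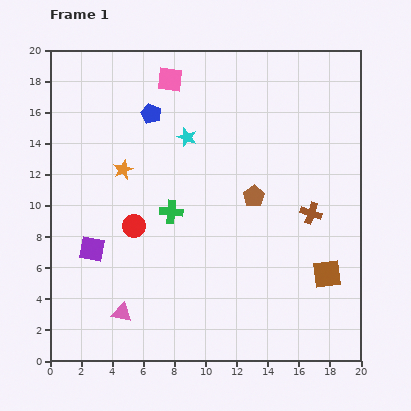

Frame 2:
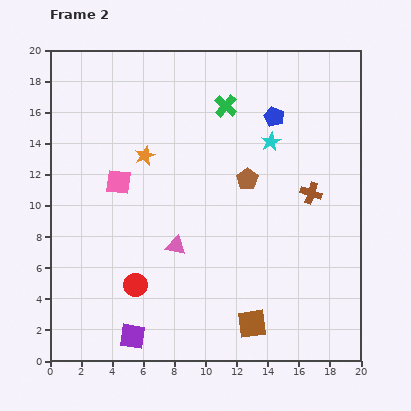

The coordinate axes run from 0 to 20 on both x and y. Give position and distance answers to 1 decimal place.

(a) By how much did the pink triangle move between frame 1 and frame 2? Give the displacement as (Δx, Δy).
(3.5, 4.3)

The pink triangle was at (4.6, 3.1) in frame 1 and (8.1, 7.4) in frame 2.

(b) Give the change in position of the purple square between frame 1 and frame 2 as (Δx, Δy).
(2.6, -5.6)

The purple square was at (2.7, 7.2) in frame 1 and (5.3, 1.6) in frame 2.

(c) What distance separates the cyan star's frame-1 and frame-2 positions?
5.4

The cyan star moved from (8.8, 14.4) to (14.2, 14.1), a distance of √(5.4² + 0.3²) ≈ 5.4.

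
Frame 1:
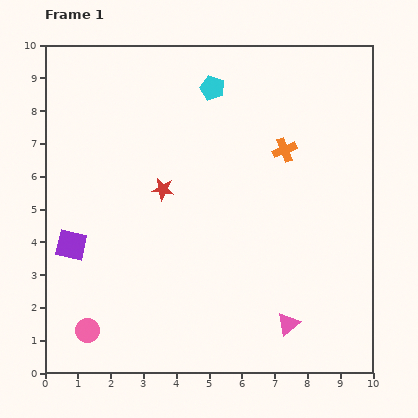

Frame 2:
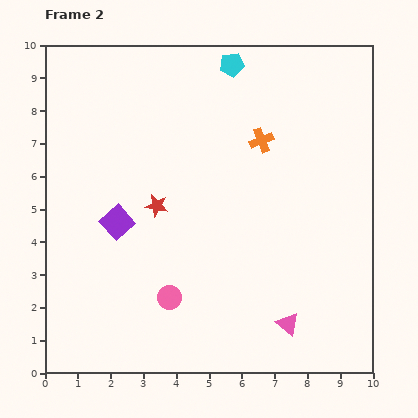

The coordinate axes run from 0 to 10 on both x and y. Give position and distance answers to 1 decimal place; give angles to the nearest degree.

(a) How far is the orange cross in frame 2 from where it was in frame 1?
0.8

The orange cross moved from (7.3, 6.8) to (6.6, 7.1), a distance of √(0.7² + 0.3²) ≈ 0.8.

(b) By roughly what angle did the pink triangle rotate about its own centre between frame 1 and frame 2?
41° counter-clockwise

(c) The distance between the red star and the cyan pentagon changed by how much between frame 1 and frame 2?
+1.5

Distance in frame 1: 3.4. Distance in frame 2: 4.9.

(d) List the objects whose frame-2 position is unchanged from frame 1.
the pink triangle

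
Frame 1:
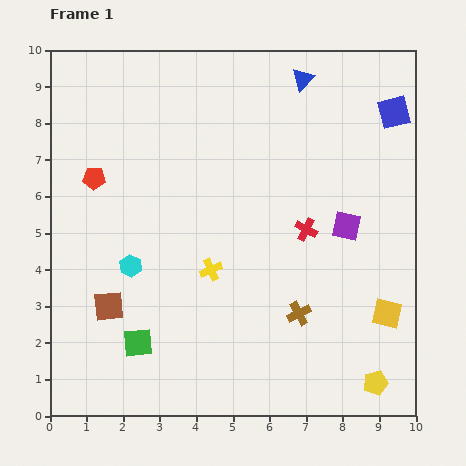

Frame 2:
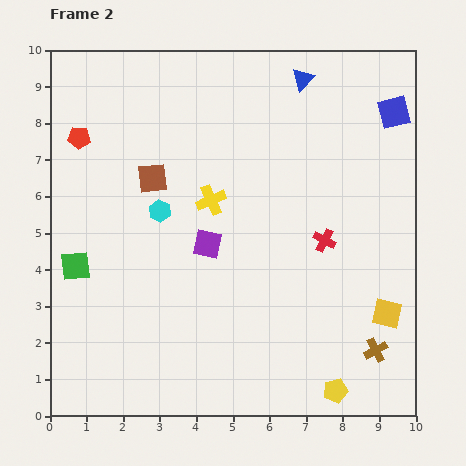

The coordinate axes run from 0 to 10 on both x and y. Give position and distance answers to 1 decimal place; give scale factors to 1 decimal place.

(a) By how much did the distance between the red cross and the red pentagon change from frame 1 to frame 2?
+1.3

Distance in frame 1: 6.0. Distance in frame 2: 7.3.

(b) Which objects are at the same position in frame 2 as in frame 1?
the blue triangle, the blue square, the yellow square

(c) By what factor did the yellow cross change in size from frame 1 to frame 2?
1.3×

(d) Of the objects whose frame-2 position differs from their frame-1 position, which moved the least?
the red cross

(moved 0.6)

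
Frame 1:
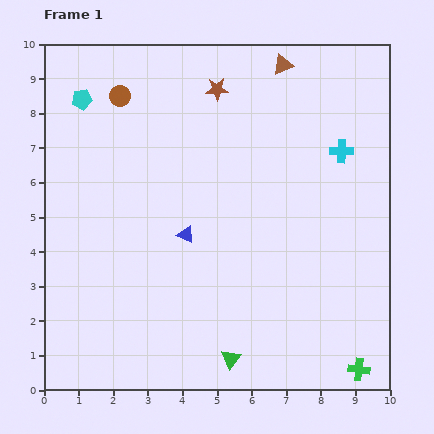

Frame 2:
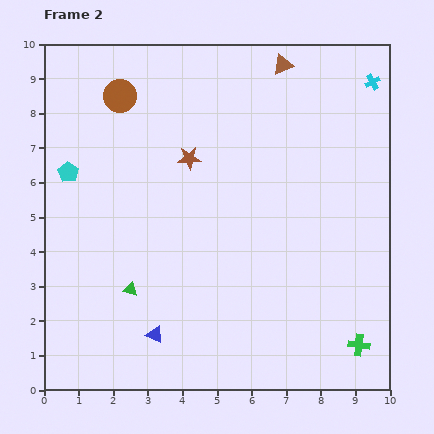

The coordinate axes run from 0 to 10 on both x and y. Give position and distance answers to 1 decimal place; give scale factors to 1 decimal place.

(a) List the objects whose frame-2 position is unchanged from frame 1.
the brown triangle, the brown circle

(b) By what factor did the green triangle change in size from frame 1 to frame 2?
0.7×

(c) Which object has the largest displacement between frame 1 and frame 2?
the green triangle

(moved 3.5; next 3.0)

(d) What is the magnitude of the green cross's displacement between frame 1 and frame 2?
0.7

The green cross moved from (9.1, 0.6) to (9.1, 1.3), a distance of √(0.0² + 0.7²) ≈ 0.7.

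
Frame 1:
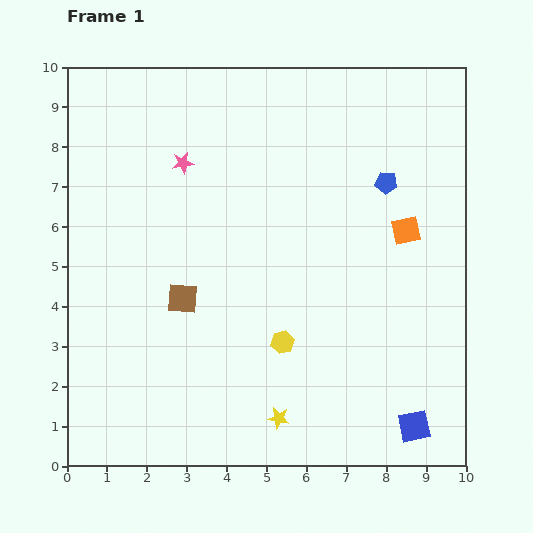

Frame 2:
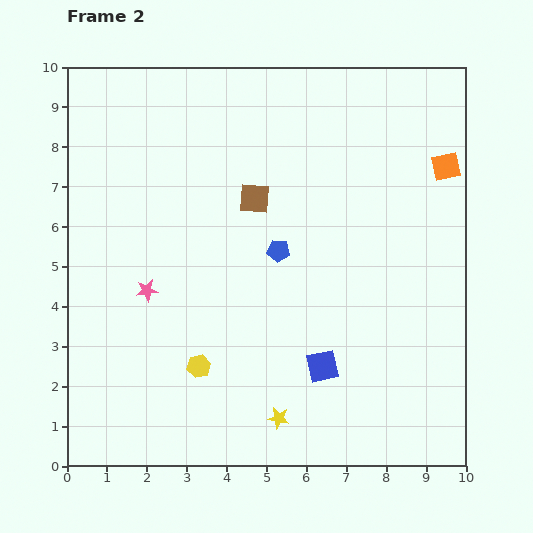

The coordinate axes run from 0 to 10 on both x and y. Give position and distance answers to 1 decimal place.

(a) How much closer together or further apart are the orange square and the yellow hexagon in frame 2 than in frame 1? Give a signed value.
+3.8

Distance in frame 1: 4.2. Distance in frame 2: 8.0.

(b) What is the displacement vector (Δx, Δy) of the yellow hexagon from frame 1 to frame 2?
(-2.1, -0.6)

The yellow hexagon was at (5.4, 3.1) in frame 1 and (3.3, 2.5) in frame 2.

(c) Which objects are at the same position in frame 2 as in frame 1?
the yellow star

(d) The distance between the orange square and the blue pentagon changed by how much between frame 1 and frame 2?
+3.4

Distance in frame 1: 1.3. Distance in frame 2: 4.7.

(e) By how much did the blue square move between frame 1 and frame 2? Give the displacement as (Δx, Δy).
(-2.3, 1.5)

The blue square was at (8.7, 1.0) in frame 1 and (6.4, 2.5) in frame 2.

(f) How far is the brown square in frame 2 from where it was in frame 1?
3.1

The brown square moved from (2.9, 4.2) to (4.7, 6.7), a distance of √(1.8² + 2.5²) ≈ 3.1.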